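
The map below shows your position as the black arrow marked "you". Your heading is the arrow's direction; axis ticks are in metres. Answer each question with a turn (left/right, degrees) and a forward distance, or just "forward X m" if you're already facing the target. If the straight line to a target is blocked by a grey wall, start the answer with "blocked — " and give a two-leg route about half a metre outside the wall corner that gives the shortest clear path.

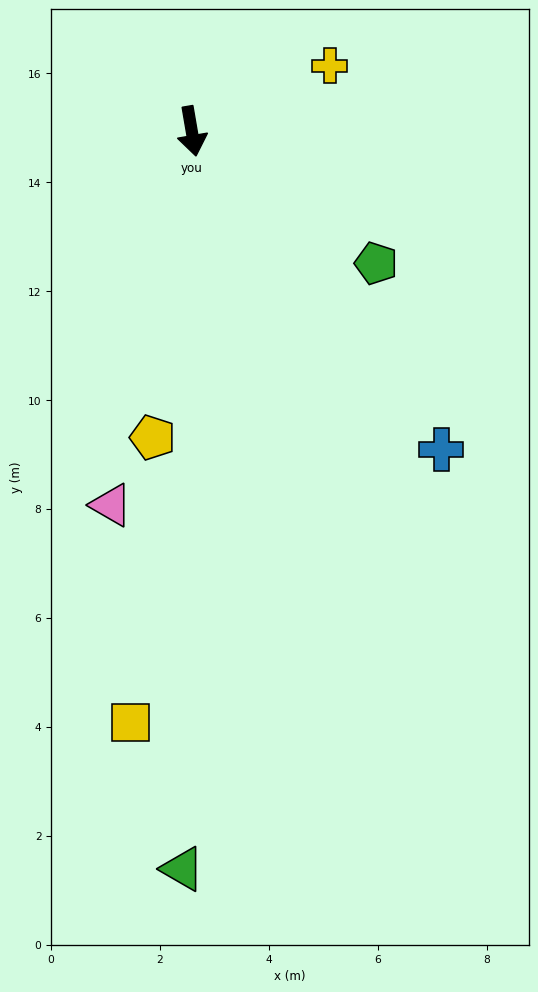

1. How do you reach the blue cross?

turn left 28°, forward 7.4 m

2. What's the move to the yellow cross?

turn left 106°, forward 2.8 m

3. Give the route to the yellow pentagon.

turn right 17°, forward 5.7 m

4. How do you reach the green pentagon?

turn left 45°, forward 4.2 m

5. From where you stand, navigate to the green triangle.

turn right 10°, forward 13.5 m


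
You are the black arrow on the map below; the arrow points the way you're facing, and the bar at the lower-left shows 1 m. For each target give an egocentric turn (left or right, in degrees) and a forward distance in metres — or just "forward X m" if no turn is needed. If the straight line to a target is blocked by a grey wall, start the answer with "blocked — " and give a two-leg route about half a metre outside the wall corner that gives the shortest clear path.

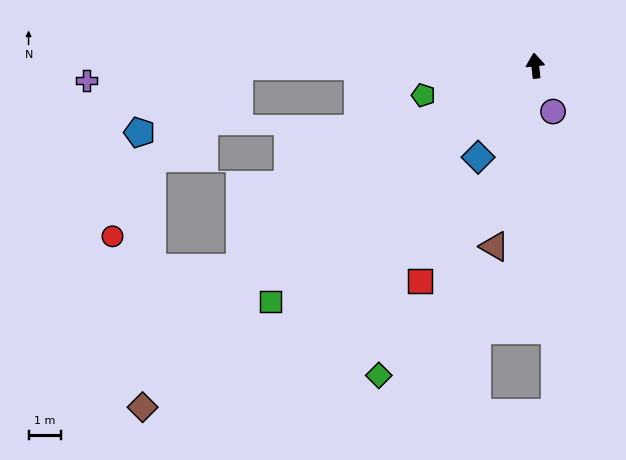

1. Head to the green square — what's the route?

turn left 126°, forward 10.8 m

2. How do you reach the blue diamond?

turn left 142°, forward 3.3 m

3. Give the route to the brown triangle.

turn left 161°, forward 5.6 m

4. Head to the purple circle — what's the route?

turn right 165°, forward 1.5 m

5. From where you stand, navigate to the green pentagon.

turn left 99°, forward 3.5 m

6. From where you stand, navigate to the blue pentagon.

blocked — turn left 84°, forward 9.0 m, then turn left 34°, forward 3.6 m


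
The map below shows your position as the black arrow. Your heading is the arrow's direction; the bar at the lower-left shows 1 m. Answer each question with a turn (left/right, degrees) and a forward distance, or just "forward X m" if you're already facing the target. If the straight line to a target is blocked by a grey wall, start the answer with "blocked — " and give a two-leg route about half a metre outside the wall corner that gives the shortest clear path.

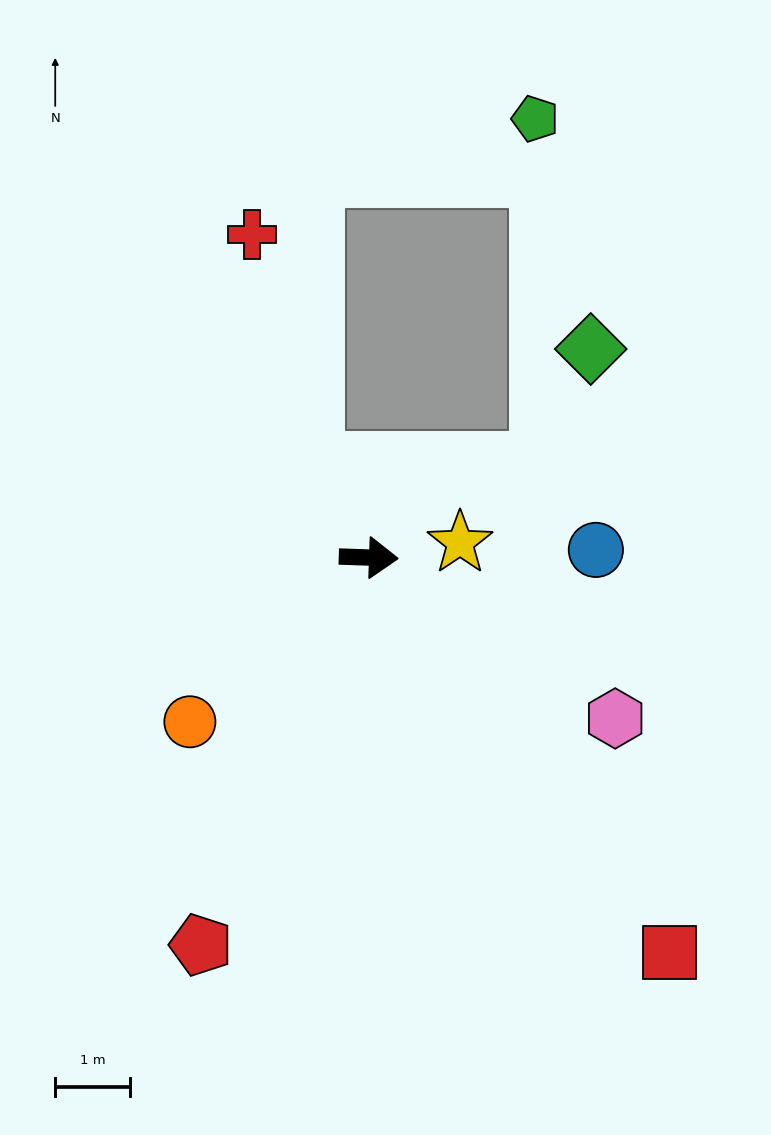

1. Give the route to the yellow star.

turn left 11°, forward 1.2 m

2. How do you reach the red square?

turn right 51°, forward 6.7 m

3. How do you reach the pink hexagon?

turn right 31°, forward 4.0 m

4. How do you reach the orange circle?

turn right 136°, forward 3.3 m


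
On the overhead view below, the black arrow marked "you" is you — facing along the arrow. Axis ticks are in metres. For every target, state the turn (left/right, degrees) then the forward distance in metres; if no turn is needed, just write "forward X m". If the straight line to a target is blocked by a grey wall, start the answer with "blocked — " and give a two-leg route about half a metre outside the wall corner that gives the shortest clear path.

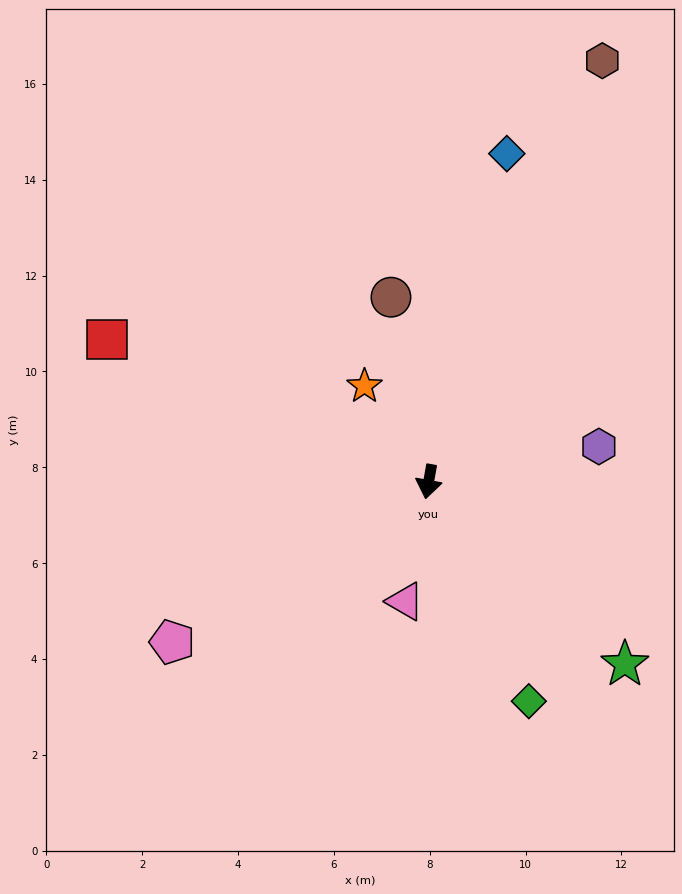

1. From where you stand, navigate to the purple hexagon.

turn left 112°, forward 3.6 m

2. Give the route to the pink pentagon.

turn right 48°, forward 6.3 m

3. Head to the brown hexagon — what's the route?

turn left 168°, forward 9.5 m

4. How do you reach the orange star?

turn right 136°, forward 2.4 m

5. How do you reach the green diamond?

turn left 35°, forward 5.0 m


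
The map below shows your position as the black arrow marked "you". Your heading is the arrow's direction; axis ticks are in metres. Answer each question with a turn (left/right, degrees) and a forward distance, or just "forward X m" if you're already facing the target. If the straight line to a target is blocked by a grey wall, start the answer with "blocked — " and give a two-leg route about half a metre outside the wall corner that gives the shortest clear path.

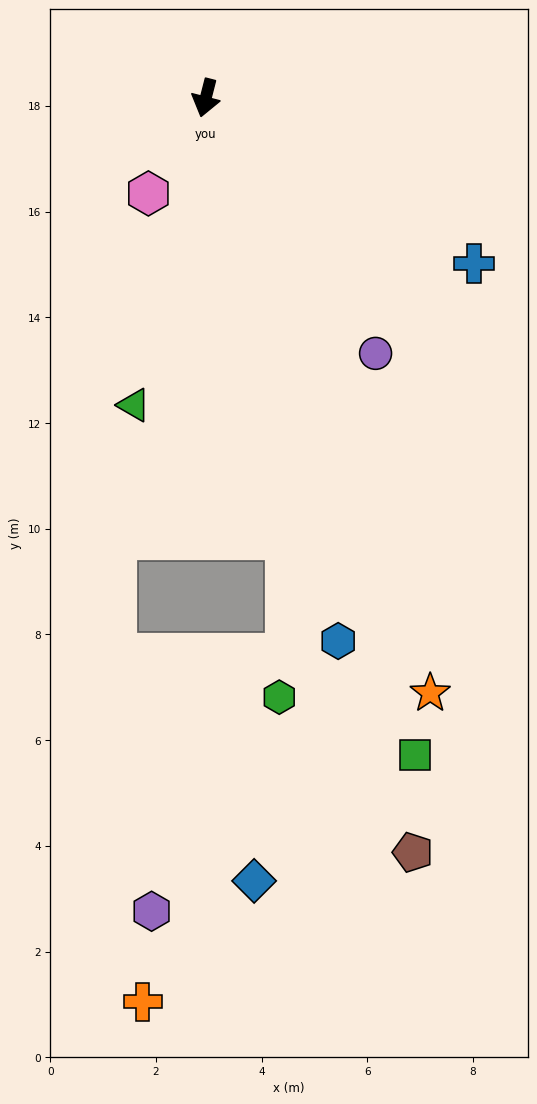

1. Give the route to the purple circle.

turn left 48°, forward 5.8 m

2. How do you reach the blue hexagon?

turn left 28°, forward 10.6 m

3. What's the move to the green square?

turn left 32°, forward 13.1 m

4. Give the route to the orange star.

turn left 35°, forward 12.0 m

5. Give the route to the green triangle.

forward 6.0 m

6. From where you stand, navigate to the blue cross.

turn left 73°, forward 6.0 m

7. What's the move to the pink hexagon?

turn right 17°, forward 2.1 m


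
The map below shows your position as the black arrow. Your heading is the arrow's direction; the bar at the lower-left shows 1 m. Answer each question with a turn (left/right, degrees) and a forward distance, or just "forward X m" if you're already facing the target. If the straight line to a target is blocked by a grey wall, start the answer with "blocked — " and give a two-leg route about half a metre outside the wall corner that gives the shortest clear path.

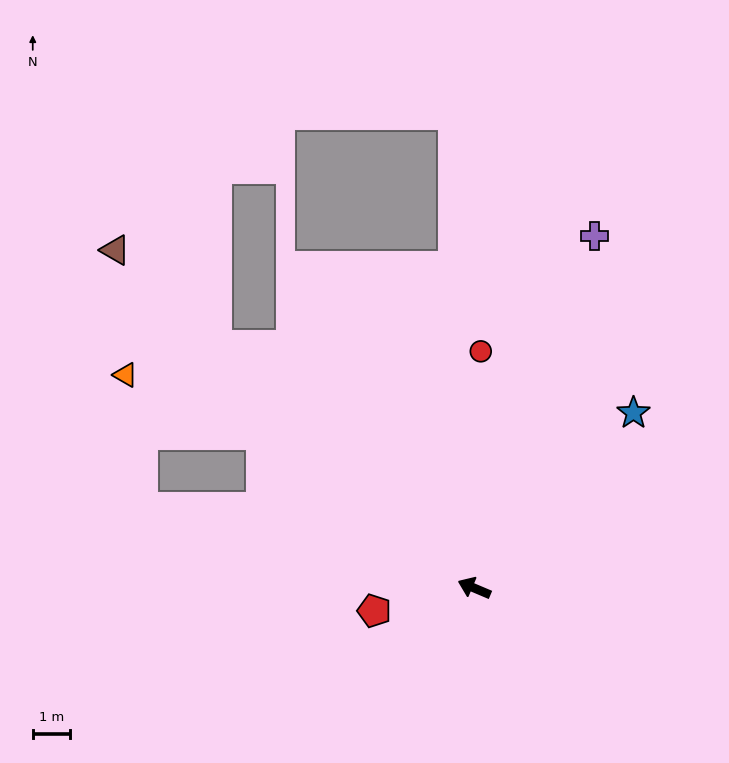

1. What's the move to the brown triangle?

turn right 20°, forward 13.3 m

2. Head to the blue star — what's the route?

turn right 109°, forward 6.4 m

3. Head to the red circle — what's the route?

turn right 69°, forward 6.4 m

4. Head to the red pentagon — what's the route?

turn left 36°, forward 2.8 m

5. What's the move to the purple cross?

turn right 86°, forward 10.0 m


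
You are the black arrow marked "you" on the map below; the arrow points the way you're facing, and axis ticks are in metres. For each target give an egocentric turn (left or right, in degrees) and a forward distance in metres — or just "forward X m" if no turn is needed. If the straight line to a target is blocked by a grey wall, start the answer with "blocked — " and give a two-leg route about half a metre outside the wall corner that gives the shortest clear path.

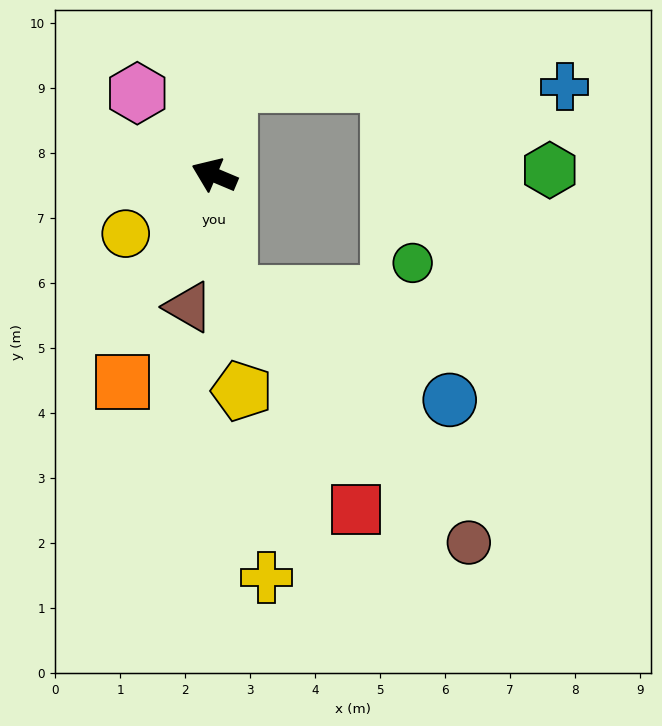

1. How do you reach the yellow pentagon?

turn left 120°, forward 3.3 m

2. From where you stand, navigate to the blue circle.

blocked — turn left 120°, forward 1.8 m, then turn left 57°, forward 3.8 m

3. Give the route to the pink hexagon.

turn right 24°, forward 1.7 m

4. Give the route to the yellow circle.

turn left 56°, forward 1.6 m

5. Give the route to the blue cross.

blocked — turn right 77°, forward 1.4 m, then turn right 81°, forward 5.2 m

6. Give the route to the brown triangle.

turn left 102°, forward 2.1 m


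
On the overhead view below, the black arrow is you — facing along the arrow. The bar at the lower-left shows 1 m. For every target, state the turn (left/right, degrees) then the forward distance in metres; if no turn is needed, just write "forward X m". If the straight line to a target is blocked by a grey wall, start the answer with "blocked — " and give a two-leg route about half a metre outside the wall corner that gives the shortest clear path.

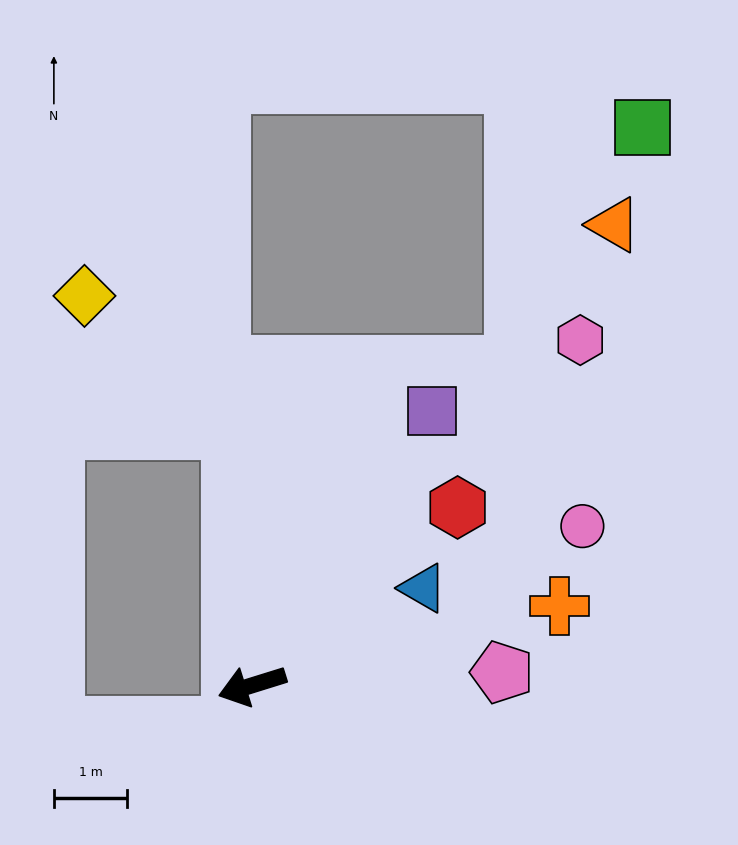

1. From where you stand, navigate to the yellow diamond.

blocked — turn right 103°, forward 3.5 m, then turn left 44°, forward 2.7 m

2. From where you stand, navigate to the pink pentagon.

turn left 166°, forward 3.4 m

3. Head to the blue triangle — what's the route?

turn right 168°, forward 2.7 m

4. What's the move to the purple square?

turn right 141°, forward 4.5 m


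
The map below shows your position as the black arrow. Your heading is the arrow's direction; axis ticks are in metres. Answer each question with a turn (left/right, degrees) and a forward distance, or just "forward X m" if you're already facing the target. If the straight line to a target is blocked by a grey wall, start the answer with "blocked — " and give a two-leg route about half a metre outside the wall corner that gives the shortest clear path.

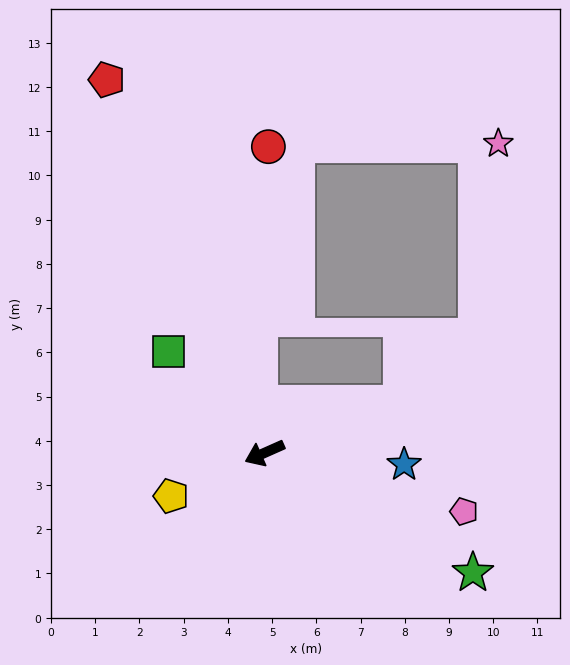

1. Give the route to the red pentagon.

turn right 91°, forward 9.2 m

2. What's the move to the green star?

turn left 126°, forward 5.4 m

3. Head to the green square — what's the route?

turn right 70°, forward 3.2 m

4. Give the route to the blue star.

turn left 151°, forward 3.2 m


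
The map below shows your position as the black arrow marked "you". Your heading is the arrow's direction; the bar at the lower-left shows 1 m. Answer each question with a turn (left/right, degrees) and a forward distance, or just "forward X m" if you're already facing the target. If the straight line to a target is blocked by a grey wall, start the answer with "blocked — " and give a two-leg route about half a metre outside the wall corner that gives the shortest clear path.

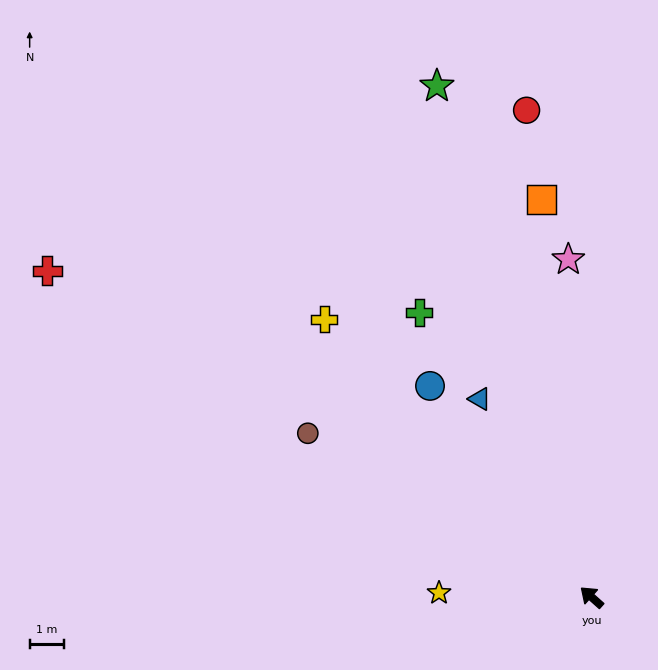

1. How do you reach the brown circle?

turn left 12°, forward 9.5 m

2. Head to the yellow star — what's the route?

turn left 40°, forward 4.4 m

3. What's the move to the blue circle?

turn right 11°, forward 7.7 m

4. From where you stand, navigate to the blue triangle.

turn right 19°, forward 6.6 m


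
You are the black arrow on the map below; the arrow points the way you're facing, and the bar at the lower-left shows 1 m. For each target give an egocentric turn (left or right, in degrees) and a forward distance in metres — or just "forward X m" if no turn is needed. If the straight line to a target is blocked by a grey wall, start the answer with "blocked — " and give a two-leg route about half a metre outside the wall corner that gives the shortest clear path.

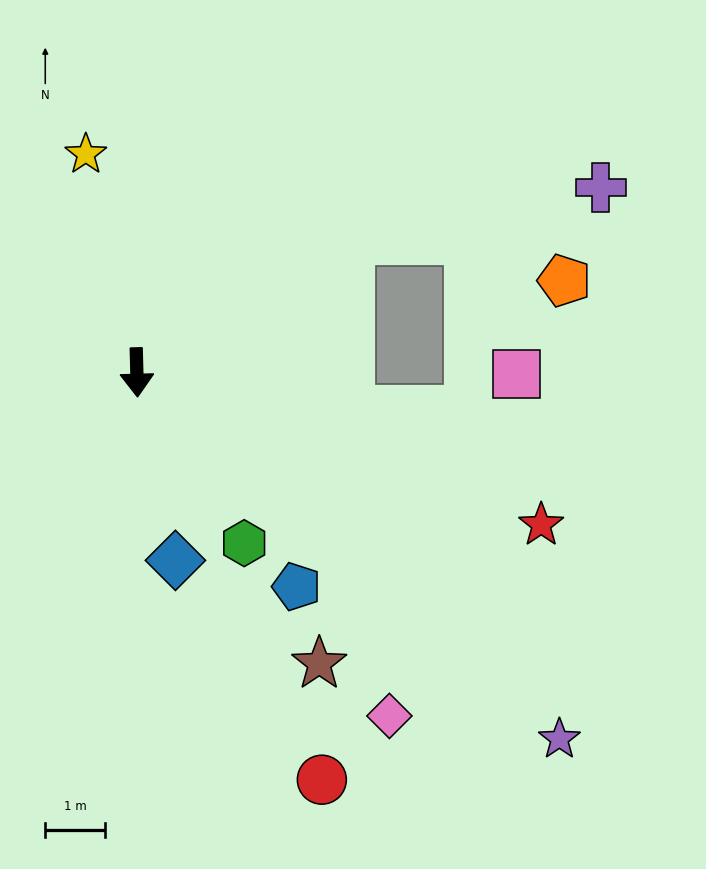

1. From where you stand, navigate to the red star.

turn left 68°, forward 7.2 m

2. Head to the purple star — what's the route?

turn left 47°, forward 9.4 m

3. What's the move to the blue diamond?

turn left 10°, forward 3.2 m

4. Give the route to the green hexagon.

turn left 31°, forward 3.4 m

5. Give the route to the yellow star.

turn right 168°, forward 3.7 m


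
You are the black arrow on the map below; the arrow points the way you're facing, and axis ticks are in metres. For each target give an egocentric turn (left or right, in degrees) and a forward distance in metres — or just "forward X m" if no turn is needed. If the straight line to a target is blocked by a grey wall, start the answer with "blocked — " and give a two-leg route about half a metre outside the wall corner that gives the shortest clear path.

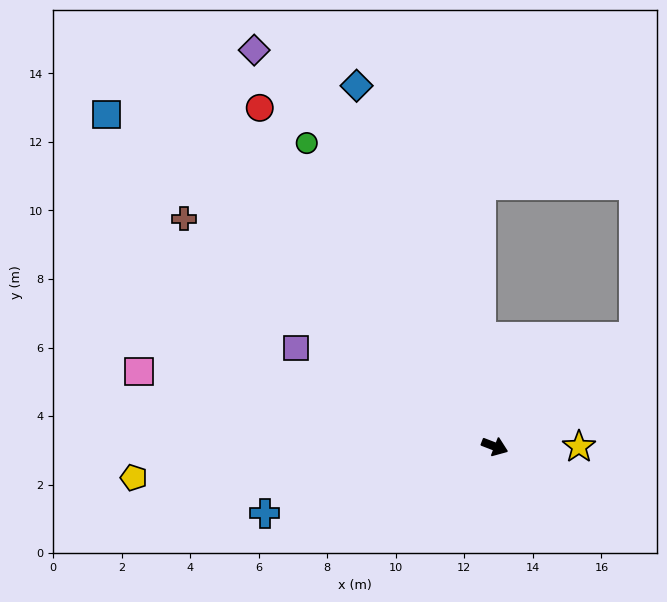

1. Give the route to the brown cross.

turn left 165°, forward 11.2 m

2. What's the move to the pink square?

turn right 171°, forward 10.6 m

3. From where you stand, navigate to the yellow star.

turn left 21°, forward 2.5 m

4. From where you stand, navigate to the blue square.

turn left 161°, forward 14.9 m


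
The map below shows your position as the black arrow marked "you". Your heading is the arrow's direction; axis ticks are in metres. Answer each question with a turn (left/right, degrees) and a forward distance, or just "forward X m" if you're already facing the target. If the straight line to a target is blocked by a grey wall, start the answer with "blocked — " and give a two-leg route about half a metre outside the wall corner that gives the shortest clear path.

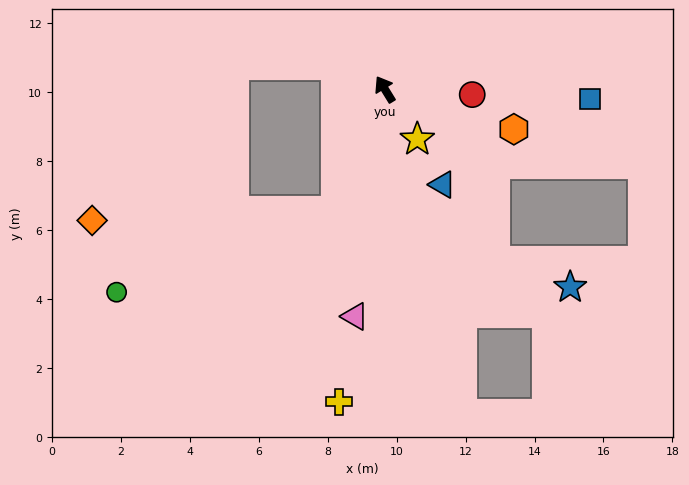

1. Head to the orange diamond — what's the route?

blocked — turn left 126°, forward 3.8 m, then turn right 65°, forward 7.1 m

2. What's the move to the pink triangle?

turn left 141°, forward 6.6 m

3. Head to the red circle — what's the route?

turn right 125°, forward 2.5 m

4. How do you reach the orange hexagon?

turn right 139°, forward 3.9 m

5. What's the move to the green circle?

blocked — turn left 126°, forward 3.8 m, then turn right 47°, forward 6.8 m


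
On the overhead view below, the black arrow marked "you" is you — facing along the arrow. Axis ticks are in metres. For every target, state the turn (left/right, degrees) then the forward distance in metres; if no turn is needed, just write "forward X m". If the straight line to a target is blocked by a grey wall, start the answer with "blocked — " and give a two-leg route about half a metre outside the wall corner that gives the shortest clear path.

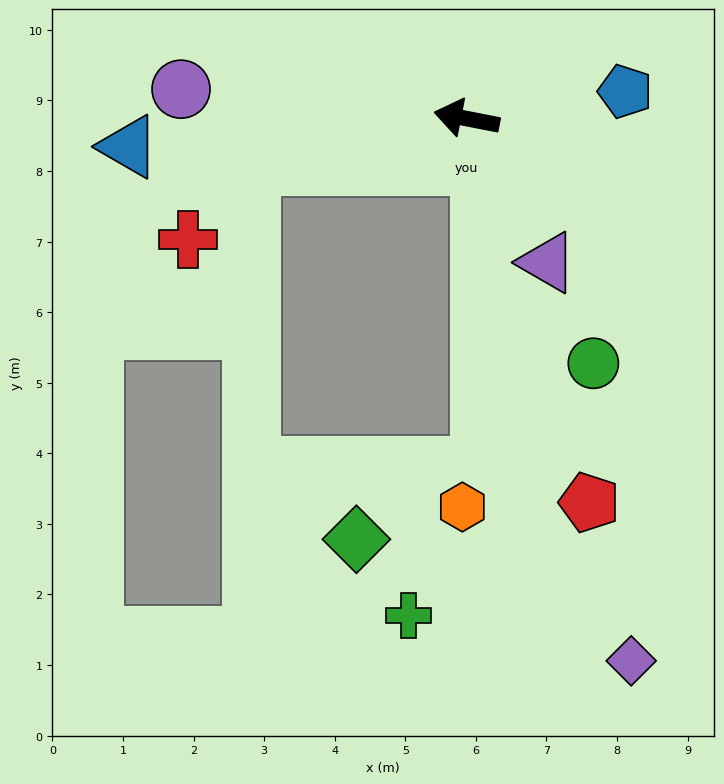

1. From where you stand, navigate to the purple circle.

turn left 5°, forward 4.1 m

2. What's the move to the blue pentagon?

turn right 159°, forward 2.3 m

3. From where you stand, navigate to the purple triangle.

turn left 130°, forward 2.3 m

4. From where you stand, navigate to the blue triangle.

turn left 16°, forward 4.8 m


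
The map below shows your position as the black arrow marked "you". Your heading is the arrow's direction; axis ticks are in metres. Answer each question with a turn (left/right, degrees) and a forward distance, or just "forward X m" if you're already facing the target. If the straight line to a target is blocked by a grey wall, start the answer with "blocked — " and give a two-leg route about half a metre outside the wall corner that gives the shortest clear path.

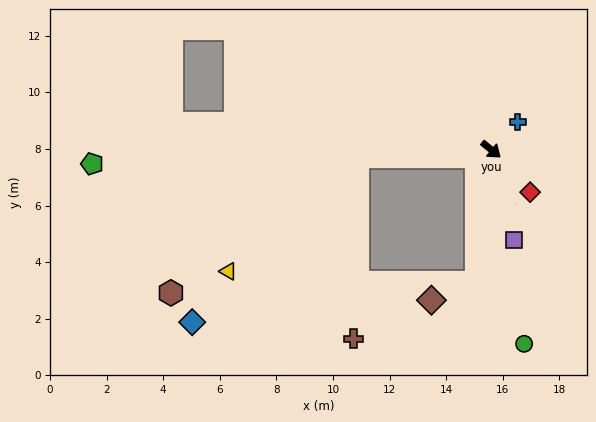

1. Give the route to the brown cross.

blocked — turn right 138°, forward 4.7 m, then turn left 86°, forward 6.5 m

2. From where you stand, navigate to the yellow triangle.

blocked — turn right 138°, forward 4.7 m, then turn left 39°, forward 6.1 m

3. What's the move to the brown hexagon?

blocked — turn right 138°, forward 4.7 m, then turn left 34°, forward 8.2 m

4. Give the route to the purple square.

turn right 37°, forward 3.3 m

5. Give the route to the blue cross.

turn left 86°, forward 1.4 m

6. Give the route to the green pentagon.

turn right 139°, forward 14.1 m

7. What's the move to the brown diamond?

blocked — turn right 57°, forward 4.7 m, then turn right 62°, forward 1.7 m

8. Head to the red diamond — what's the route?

turn right 8°, forward 2.0 m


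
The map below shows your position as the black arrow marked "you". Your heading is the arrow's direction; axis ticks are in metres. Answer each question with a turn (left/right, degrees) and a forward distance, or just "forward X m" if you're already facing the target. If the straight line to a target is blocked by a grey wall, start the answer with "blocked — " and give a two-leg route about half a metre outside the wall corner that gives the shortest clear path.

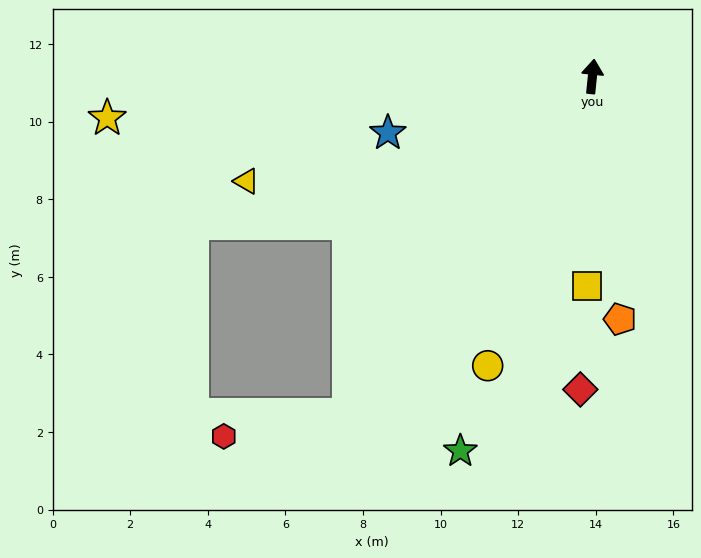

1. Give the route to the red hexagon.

blocked — turn left 150°, forward 10.7 m, then turn right 44°, forward 3.3 m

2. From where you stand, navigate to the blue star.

turn left 111°, forward 5.5 m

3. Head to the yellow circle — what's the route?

turn left 166°, forward 7.9 m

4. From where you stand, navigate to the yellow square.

turn right 176°, forward 5.4 m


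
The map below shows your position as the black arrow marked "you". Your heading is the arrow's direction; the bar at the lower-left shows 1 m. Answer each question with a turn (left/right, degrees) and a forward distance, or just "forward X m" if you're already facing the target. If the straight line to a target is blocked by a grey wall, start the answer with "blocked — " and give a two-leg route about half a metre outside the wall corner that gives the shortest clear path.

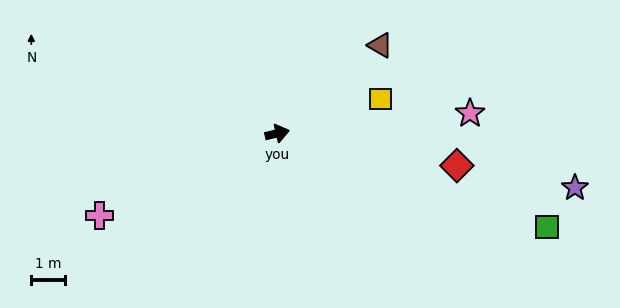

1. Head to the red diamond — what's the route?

turn right 23°, forward 5.4 m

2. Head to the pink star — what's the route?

turn right 7°, forward 5.7 m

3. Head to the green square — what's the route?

turn right 32°, forward 8.4 m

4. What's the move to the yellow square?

turn left 5°, forward 3.2 m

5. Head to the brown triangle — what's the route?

turn left 27°, forward 4.0 m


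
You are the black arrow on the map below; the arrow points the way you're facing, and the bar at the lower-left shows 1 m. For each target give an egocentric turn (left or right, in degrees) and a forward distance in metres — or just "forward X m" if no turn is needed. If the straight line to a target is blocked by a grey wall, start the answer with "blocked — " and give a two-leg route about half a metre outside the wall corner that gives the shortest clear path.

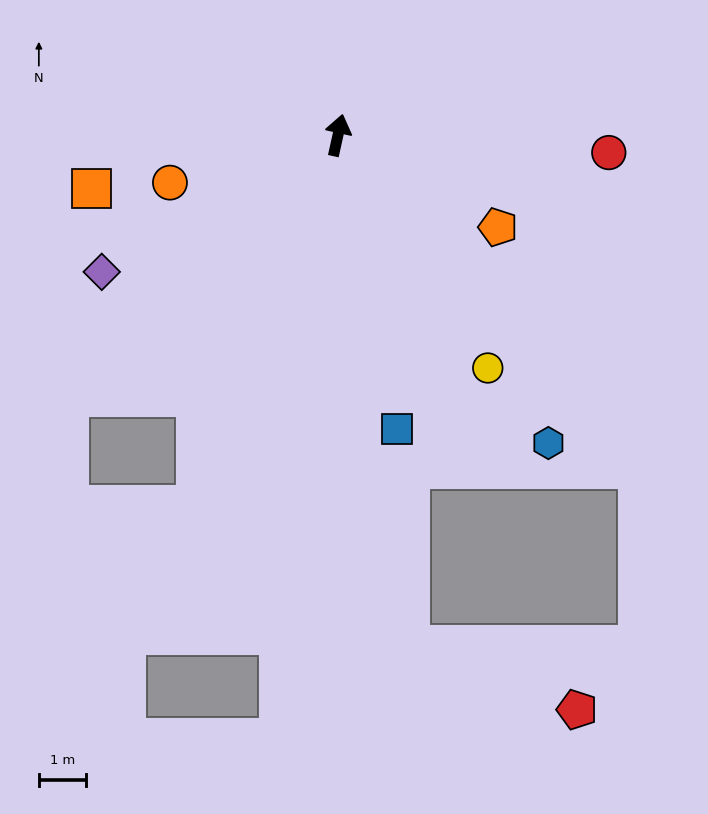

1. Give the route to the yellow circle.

turn right 135°, forward 5.8 m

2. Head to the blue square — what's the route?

turn right 156°, forward 6.3 m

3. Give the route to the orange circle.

turn left 118°, forward 3.7 m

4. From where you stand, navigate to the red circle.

turn right 81°, forward 5.7 m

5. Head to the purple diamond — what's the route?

turn left 133°, forward 5.8 m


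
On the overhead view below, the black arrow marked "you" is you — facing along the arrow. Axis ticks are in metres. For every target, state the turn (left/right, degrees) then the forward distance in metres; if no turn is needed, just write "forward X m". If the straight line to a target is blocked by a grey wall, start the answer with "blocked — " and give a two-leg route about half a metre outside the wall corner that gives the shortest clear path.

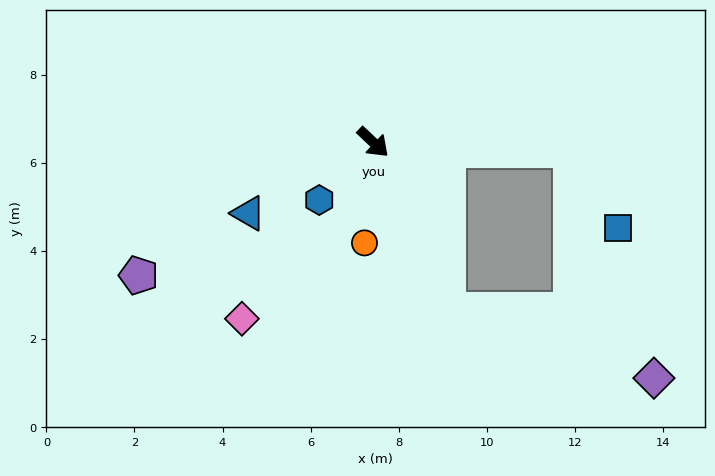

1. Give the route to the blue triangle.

turn right 107°, forward 3.3 m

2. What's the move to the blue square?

blocked — turn left 41°, forward 4.5 m, then turn right 57°, forward 2.1 m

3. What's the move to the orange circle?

turn right 52°, forward 2.3 m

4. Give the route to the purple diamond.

blocked — turn right 23°, forward 4.2 m, then turn left 48°, forward 4.9 m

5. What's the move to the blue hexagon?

turn right 90°, forward 1.8 m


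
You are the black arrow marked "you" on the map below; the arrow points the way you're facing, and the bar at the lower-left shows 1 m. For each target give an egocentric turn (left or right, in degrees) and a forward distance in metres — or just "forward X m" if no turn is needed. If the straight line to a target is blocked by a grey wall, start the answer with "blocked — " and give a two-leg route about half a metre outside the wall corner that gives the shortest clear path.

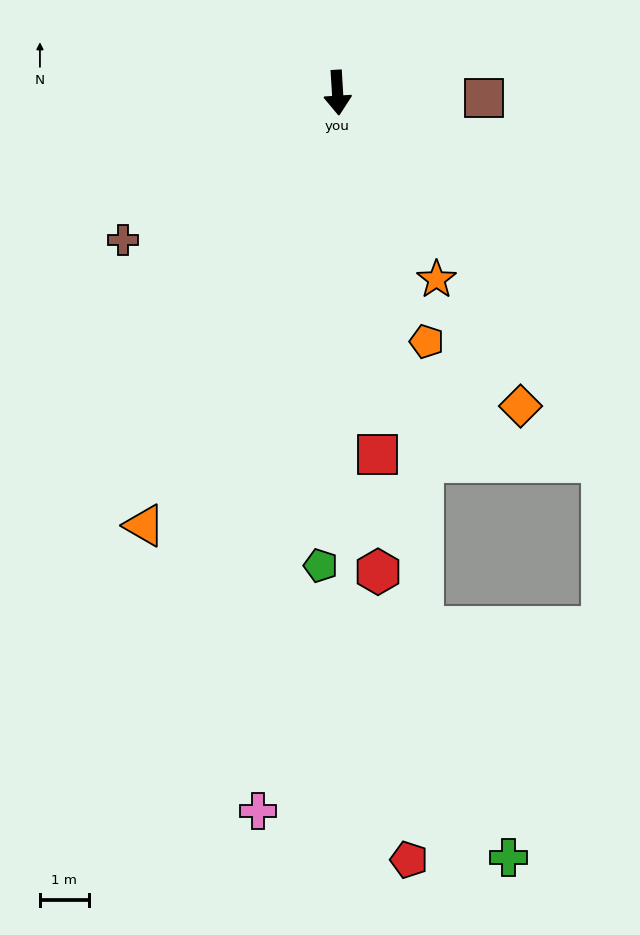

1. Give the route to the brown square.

turn left 84°, forward 3.0 m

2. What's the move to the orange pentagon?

turn left 16°, forward 5.4 m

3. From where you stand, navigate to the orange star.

turn left 24°, forward 4.3 m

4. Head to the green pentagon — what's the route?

turn right 6°, forward 9.7 m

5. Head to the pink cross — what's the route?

turn right 10°, forward 14.9 m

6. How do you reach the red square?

turn left 3°, forward 7.5 m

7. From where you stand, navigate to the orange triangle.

turn right 28°, forward 9.8 m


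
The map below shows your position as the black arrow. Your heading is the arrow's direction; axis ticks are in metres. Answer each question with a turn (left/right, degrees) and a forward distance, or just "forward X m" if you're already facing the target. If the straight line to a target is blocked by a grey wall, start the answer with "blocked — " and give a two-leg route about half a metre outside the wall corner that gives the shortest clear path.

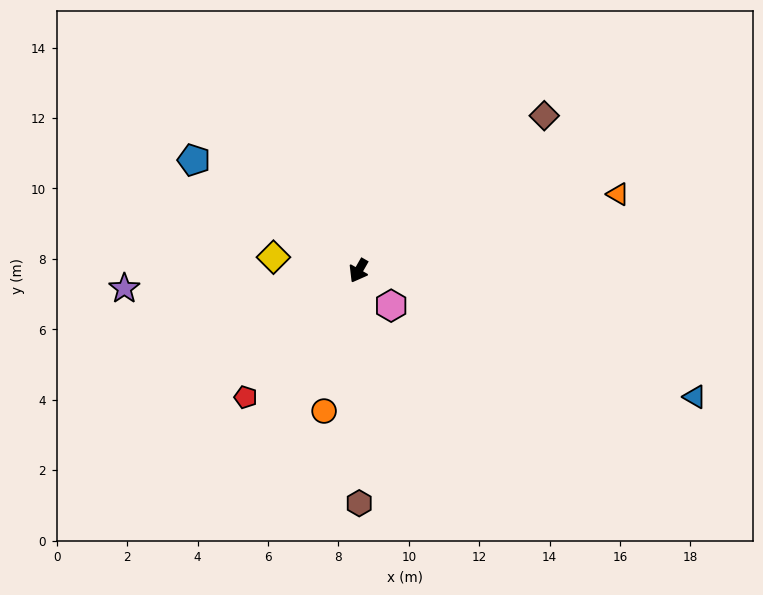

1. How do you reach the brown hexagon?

turn left 30°, forward 6.6 m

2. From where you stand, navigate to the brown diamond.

turn left 160°, forward 6.9 m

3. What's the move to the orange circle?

turn left 16°, forward 4.1 m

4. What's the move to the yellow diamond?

turn right 69°, forward 2.4 m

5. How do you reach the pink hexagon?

turn left 73°, forward 1.4 m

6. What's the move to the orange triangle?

turn left 136°, forward 7.7 m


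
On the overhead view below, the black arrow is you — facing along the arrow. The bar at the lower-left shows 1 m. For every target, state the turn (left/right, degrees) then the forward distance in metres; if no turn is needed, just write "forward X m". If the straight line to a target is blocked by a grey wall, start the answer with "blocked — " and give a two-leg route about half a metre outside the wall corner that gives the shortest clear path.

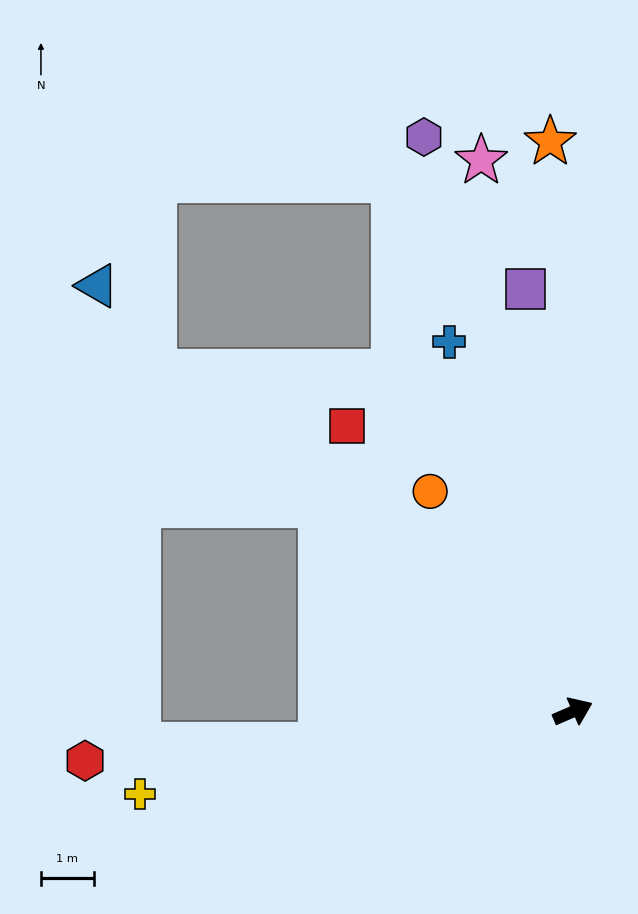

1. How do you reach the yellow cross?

turn left 167°, forward 8.3 m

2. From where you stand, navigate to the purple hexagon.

turn left 81°, forward 11.2 m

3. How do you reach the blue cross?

turn left 85°, forward 7.4 m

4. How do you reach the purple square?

turn left 73°, forward 8.0 m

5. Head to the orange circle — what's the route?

turn left 99°, forward 5.0 m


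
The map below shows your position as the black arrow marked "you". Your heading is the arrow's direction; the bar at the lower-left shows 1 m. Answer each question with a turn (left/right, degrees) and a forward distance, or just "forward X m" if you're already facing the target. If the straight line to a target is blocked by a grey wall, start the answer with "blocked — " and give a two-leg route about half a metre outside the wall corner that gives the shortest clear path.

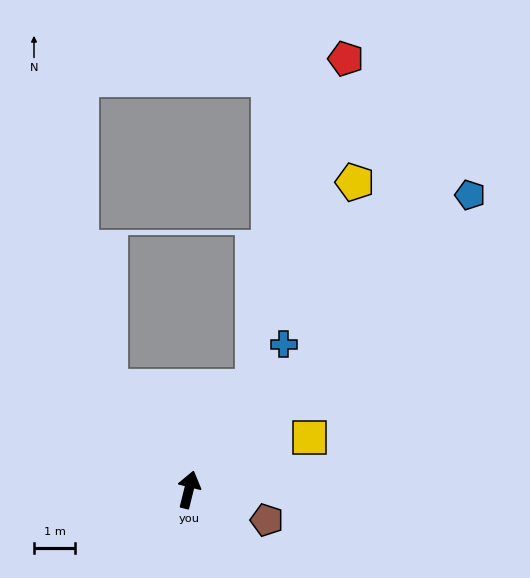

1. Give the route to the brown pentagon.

turn right 97°, forward 2.0 m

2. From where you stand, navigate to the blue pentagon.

turn right 30°, forward 9.8 m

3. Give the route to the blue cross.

turn right 19°, forward 4.2 m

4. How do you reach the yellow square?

turn right 53°, forward 3.2 m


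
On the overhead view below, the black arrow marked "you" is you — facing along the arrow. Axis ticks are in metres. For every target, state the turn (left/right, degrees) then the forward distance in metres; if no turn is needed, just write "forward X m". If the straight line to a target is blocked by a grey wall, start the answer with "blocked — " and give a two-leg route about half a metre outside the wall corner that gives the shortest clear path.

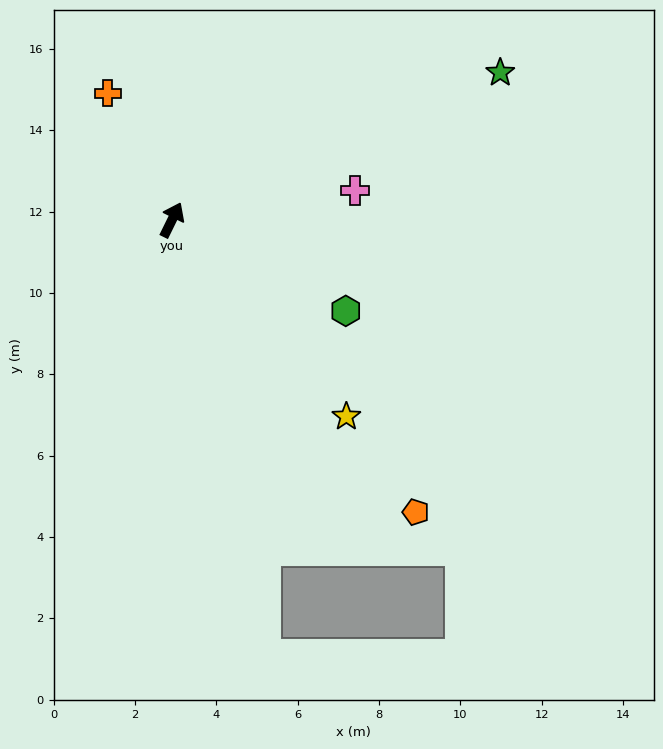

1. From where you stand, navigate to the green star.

turn right 40°, forward 8.8 m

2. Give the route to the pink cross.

turn right 55°, forward 4.6 m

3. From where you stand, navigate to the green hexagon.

turn right 92°, forward 4.8 m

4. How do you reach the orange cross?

turn left 53°, forward 3.5 m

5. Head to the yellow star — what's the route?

turn right 112°, forward 6.5 m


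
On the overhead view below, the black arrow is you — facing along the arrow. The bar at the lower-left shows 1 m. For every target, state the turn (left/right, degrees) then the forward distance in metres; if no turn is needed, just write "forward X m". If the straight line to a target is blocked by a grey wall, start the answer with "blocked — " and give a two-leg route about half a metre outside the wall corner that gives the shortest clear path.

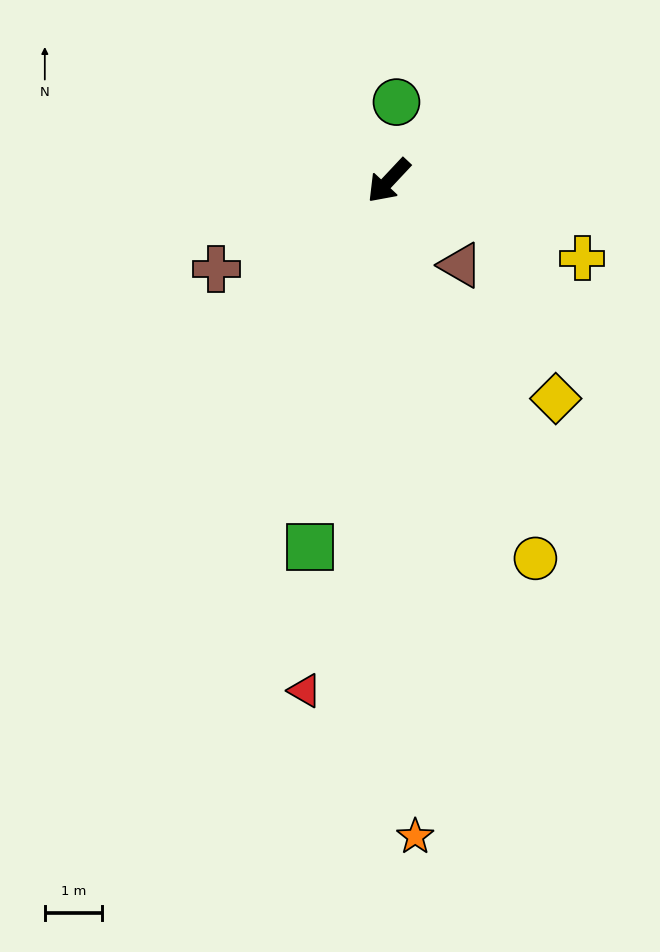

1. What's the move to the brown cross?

turn right 20°, forward 3.4 m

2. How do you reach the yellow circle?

turn left 64°, forward 7.1 m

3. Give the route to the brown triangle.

turn left 83°, forward 1.9 m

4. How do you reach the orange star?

turn left 45°, forward 11.5 m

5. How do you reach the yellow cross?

turn left 111°, forward 3.7 m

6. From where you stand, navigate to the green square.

turn left 31°, forward 6.6 m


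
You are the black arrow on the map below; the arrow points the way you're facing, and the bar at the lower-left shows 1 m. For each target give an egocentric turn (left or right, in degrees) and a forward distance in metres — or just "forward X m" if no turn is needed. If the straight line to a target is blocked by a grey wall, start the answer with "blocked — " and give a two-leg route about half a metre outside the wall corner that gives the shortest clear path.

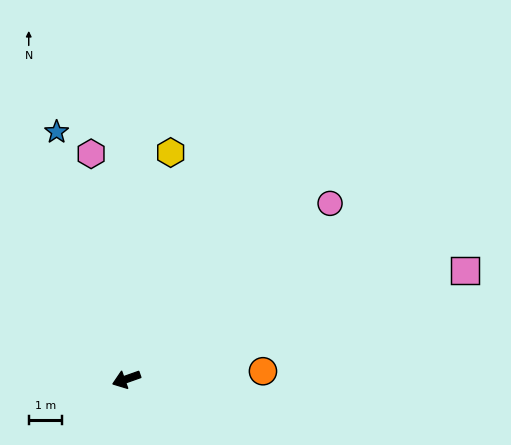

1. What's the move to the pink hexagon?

turn right 101°, forward 6.9 m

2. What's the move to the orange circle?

turn left 164°, forward 4.1 m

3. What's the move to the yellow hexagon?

turn right 121°, forward 7.0 m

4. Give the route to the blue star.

turn right 94°, forward 7.7 m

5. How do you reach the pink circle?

turn right 159°, forward 8.1 m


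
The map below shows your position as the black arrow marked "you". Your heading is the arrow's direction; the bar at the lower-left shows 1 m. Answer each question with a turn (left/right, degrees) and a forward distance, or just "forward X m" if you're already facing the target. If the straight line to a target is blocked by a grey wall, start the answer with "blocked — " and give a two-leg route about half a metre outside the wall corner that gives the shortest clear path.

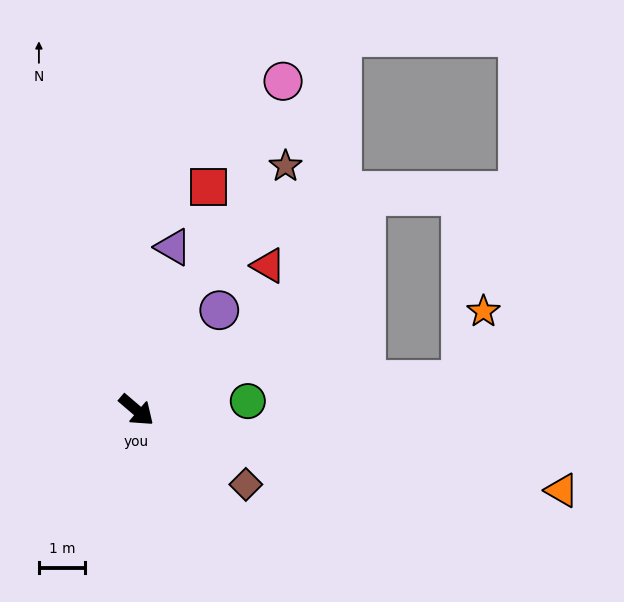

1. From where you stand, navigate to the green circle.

turn left 45°, forward 2.4 m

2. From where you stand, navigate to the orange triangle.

turn left 30°, forward 9.3 m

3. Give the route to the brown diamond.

turn left 6°, forward 2.8 m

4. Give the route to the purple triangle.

turn left 118°, forward 3.6 m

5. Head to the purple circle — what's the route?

turn left 91°, forward 2.8 m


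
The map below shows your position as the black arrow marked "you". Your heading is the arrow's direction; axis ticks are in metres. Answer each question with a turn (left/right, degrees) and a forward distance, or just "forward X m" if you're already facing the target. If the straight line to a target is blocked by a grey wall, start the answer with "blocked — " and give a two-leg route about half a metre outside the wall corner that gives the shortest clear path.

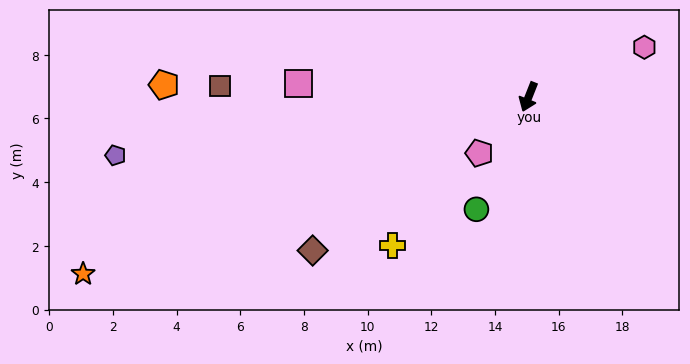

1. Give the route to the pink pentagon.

turn right 20°, forward 2.3 m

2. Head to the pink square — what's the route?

turn right 72°, forward 7.2 m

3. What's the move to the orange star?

turn right 47°, forward 15.1 m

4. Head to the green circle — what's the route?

turn right 3°, forward 3.9 m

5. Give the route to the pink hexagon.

turn left 135°, forward 4.0 m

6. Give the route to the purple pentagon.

turn right 60°, forward 13.1 m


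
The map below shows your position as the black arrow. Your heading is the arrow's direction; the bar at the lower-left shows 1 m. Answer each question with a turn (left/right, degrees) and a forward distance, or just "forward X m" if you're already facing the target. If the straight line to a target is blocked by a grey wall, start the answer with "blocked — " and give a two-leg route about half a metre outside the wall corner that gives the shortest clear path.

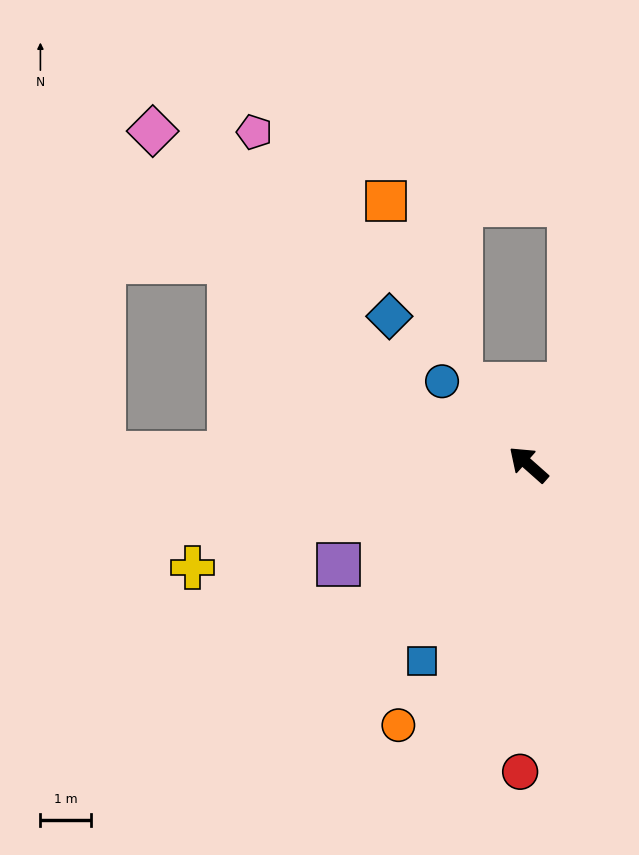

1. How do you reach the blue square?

turn left 103°, forward 4.4 m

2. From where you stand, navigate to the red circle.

turn left 130°, forward 6.0 m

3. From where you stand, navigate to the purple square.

turn left 69°, forward 4.2 m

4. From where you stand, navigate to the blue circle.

turn right 2°, forward 2.4 m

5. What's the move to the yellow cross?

turn left 59°, forward 6.9 m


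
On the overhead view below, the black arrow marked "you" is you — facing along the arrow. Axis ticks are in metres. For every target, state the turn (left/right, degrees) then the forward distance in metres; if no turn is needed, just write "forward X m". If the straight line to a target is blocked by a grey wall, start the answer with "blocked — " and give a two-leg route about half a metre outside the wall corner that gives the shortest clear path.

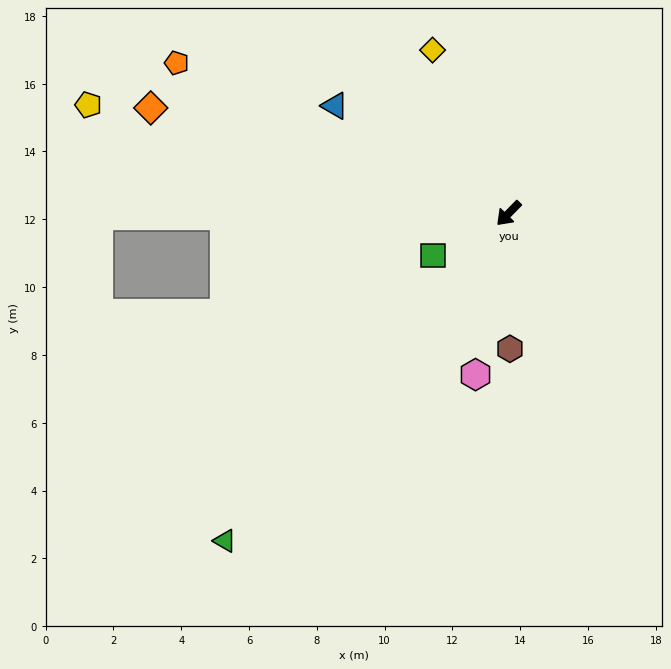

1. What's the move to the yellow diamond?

turn right 111°, forward 5.3 m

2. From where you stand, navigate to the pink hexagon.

turn left 33°, forward 4.9 m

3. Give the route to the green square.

turn right 17°, forward 2.5 m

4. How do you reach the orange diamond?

turn right 62°, forward 11.0 m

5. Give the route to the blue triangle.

turn right 77°, forward 6.0 m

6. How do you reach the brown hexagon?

turn left 45°, forward 4.0 m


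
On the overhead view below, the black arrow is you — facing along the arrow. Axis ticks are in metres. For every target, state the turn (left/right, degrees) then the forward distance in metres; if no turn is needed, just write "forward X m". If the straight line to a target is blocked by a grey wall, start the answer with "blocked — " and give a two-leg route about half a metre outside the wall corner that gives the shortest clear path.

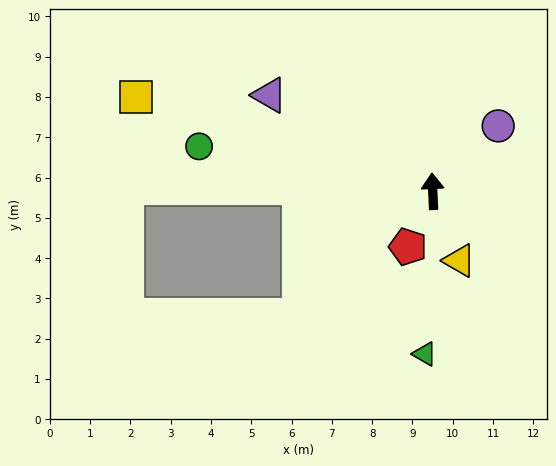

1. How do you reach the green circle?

turn left 76°, forward 5.9 m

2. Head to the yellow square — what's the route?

turn left 70°, forward 7.7 m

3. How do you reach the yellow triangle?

turn right 162°, forward 1.8 m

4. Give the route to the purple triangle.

turn left 57°, forward 4.7 m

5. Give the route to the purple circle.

turn right 48°, forward 2.3 m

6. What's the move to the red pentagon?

turn left 153°, forward 1.5 m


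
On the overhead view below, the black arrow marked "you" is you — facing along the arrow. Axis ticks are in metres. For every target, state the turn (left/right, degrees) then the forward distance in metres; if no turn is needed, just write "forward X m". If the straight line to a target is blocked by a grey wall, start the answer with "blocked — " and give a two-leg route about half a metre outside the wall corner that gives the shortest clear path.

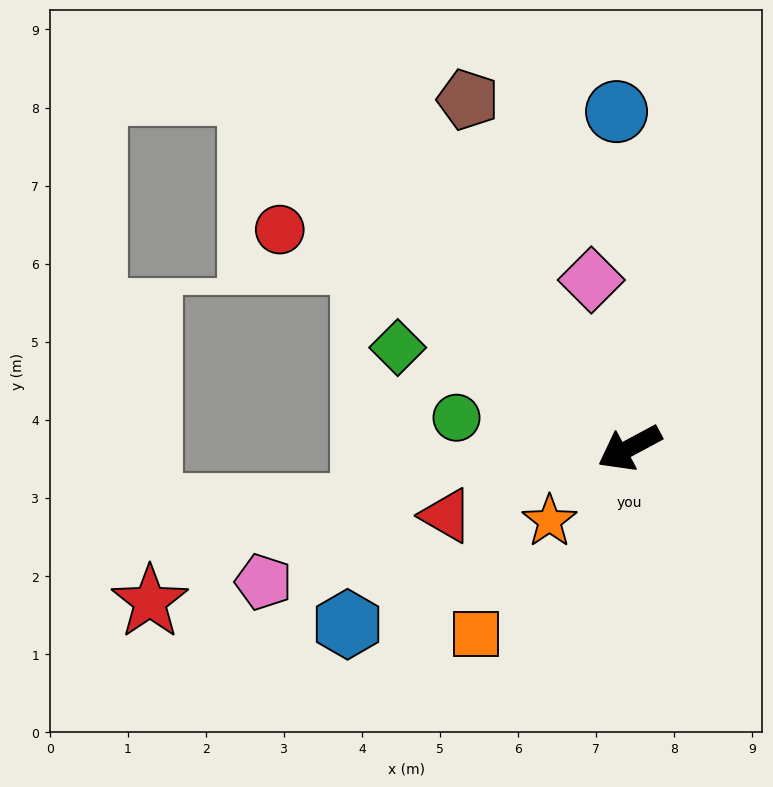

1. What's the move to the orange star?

turn left 14°, forward 1.4 m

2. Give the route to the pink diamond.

turn right 105°, forward 2.2 m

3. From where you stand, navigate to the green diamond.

turn right 52°, forward 3.2 m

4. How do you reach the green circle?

turn right 38°, forward 2.2 m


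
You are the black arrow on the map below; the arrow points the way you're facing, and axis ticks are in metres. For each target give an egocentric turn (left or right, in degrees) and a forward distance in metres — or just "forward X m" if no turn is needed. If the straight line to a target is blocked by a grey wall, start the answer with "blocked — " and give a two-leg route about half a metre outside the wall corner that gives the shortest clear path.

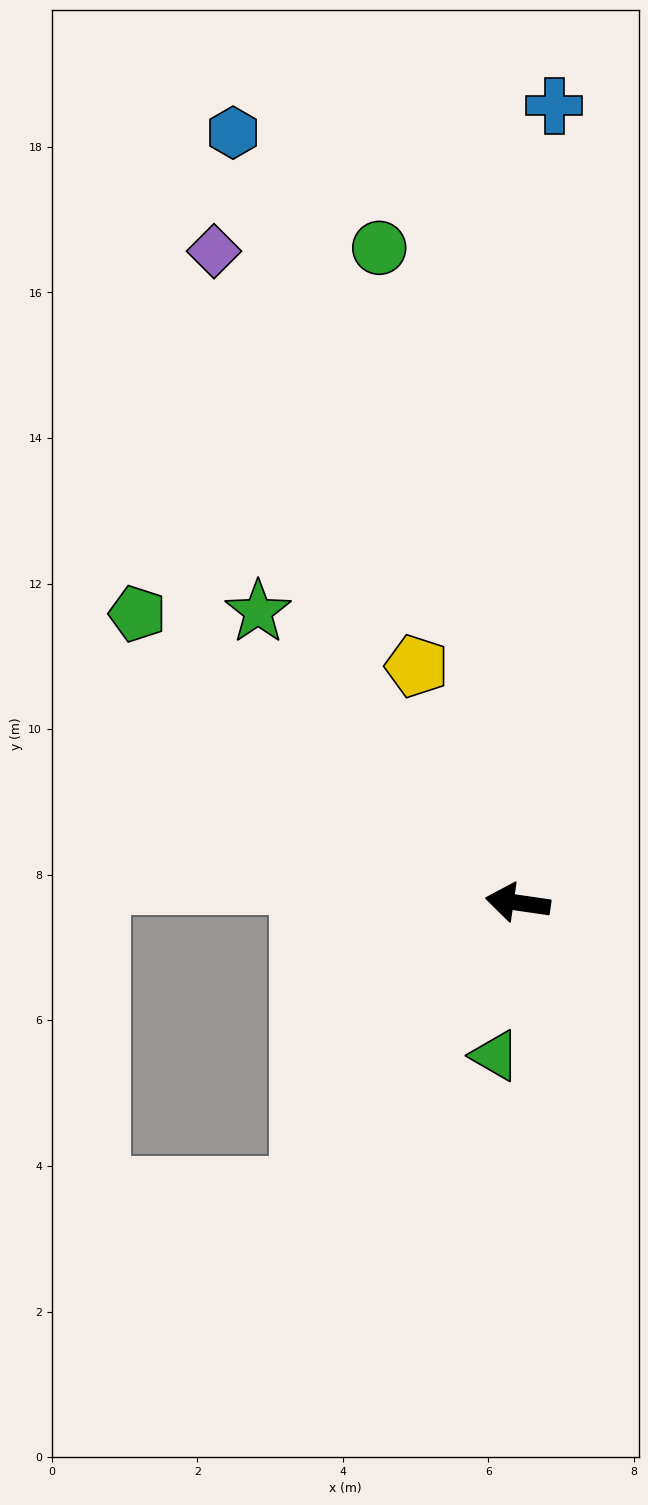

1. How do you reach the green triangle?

turn left 90°, forward 2.1 m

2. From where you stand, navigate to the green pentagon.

turn right 29°, forward 6.6 m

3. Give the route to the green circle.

turn right 70°, forward 9.2 m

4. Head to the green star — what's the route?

turn right 40°, forward 5.4 m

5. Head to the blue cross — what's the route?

turn right 84°, forward 11.0 m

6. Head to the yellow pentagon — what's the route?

turn right 59°, forward 3.5 m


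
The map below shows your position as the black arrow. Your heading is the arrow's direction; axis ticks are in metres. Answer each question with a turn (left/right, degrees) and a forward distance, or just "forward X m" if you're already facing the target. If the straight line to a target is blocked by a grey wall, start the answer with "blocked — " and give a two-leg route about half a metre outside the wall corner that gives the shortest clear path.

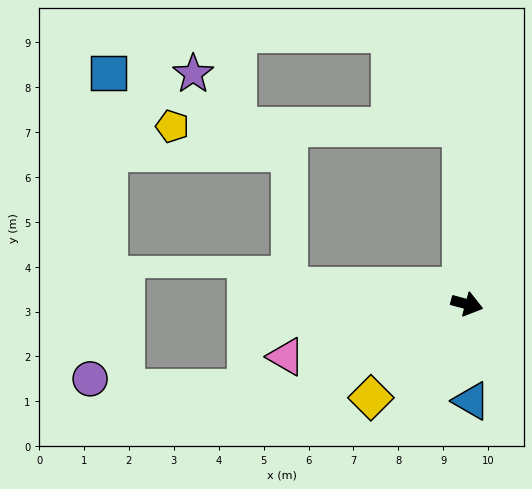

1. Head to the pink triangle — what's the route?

turn right 149°, forward 4.2 m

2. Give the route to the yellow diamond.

turn right 121°, forward 3.0 m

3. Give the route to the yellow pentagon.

blocked — turn left 107°, forward 3.9 m, then turn left 88°, forward 6.4 m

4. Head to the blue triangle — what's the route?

turn right 72°, forward 2.2 m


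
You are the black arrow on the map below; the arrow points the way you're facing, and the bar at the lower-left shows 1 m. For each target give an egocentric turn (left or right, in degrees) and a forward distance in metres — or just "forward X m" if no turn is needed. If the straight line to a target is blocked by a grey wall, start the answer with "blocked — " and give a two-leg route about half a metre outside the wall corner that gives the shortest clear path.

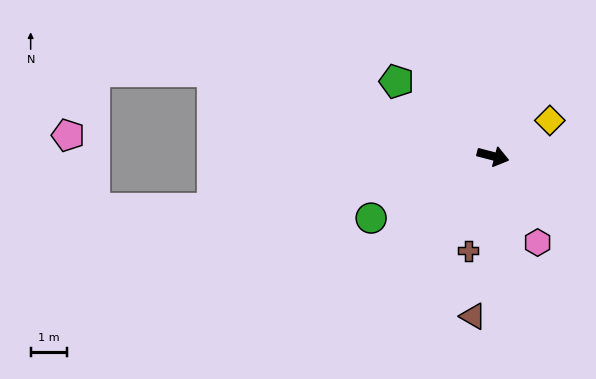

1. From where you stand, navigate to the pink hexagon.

turn right 48°, forward 2.7 m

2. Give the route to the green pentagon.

turn left 157°, forward 3.4 m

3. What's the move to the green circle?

turn right 139°, forward 3.8 m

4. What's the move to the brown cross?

turn right 90°, forward 2.7 m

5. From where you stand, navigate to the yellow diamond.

turn left 47°, forward 1.9 m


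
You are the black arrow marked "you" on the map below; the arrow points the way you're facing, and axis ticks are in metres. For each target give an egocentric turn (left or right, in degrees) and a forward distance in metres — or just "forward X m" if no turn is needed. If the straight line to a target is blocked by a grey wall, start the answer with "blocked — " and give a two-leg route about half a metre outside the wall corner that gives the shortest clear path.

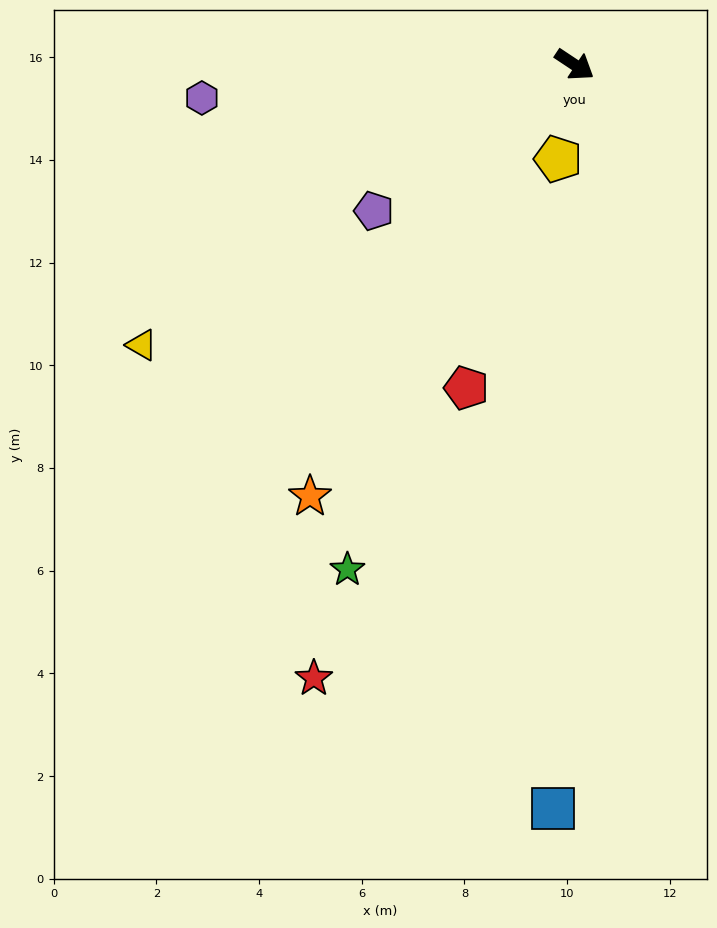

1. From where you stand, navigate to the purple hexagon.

turn right 141°, forward 7.3 m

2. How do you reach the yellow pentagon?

turn right 66°, forward 1.9 m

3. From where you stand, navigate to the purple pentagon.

turn right 110°, forward 4.8 m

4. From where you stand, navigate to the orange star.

turn right 88°, forward 9.9 m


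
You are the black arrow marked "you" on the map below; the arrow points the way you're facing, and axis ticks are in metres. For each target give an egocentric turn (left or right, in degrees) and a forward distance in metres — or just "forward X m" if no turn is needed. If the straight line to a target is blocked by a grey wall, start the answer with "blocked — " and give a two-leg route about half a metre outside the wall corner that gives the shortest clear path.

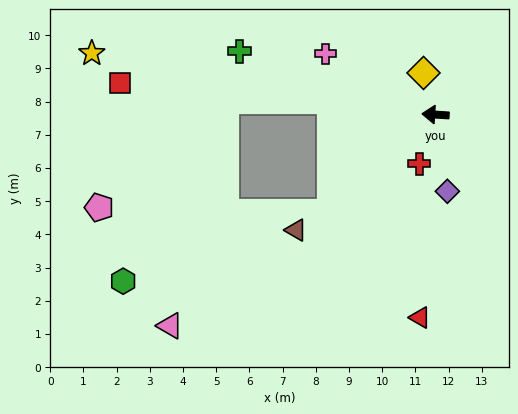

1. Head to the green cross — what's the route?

turn right 14°, forward 6.2 m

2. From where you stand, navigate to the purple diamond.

turn left 102°, forward 2.3 m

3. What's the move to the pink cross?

turn right 25°, forward 3.8 m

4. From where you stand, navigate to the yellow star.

turn right 7°, forward 10.5 m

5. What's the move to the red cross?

turn left 75°, forward 1.6 m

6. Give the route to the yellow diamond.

turn right 70°, forward 1.3 m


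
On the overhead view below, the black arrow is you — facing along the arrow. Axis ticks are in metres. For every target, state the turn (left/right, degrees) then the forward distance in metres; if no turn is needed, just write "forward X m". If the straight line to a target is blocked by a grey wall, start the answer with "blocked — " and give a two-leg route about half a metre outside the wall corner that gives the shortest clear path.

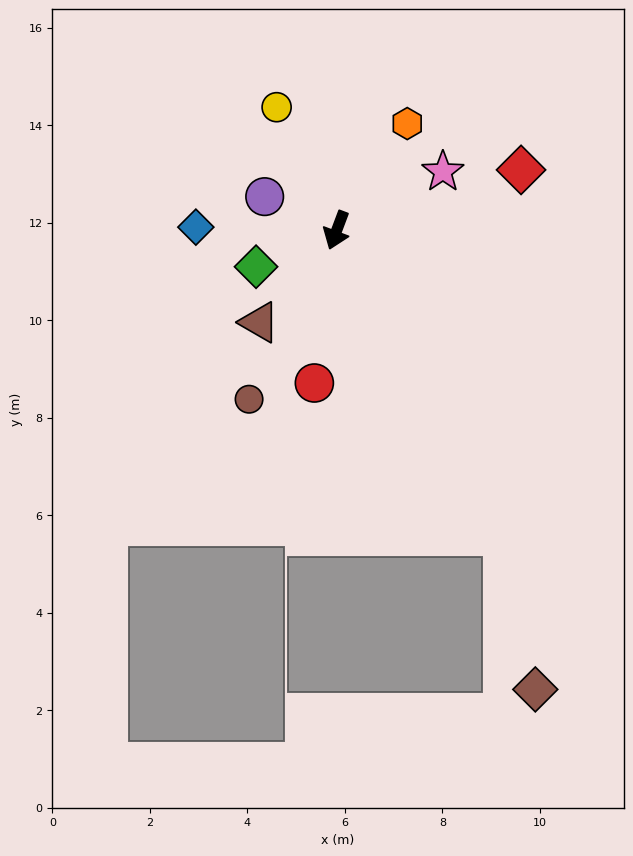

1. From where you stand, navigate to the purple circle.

turn right 94°, forward 1.6 m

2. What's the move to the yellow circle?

turn right 133°, forward 2.8 m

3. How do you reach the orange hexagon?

turn left 167°, forward 2.6 m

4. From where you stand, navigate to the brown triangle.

turn right 19°, forward 2.5 m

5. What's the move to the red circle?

turn left 12°, forward 3.2 m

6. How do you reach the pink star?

turn left 140°, forward 2.5 m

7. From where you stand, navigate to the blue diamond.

turn right 71°, forward 2.9 m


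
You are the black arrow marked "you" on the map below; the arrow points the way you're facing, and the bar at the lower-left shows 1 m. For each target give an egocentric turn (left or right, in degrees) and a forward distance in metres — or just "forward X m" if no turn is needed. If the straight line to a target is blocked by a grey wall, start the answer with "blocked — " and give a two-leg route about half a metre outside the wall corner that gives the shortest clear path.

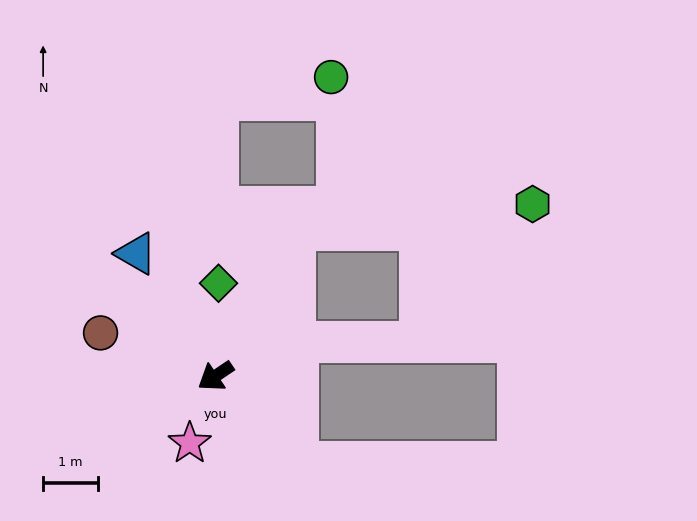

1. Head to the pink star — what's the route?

turn left 35°, forward 1.3 m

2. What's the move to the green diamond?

turn right 126°, forward 1.7 m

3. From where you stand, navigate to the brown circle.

turn right 55°, forward 2.2 m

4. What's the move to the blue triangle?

turn right 91°, forward 2.7 m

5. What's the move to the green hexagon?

blocked — turn right 151°, forward 3.0 m, then turn right 57°, forward 4.4 m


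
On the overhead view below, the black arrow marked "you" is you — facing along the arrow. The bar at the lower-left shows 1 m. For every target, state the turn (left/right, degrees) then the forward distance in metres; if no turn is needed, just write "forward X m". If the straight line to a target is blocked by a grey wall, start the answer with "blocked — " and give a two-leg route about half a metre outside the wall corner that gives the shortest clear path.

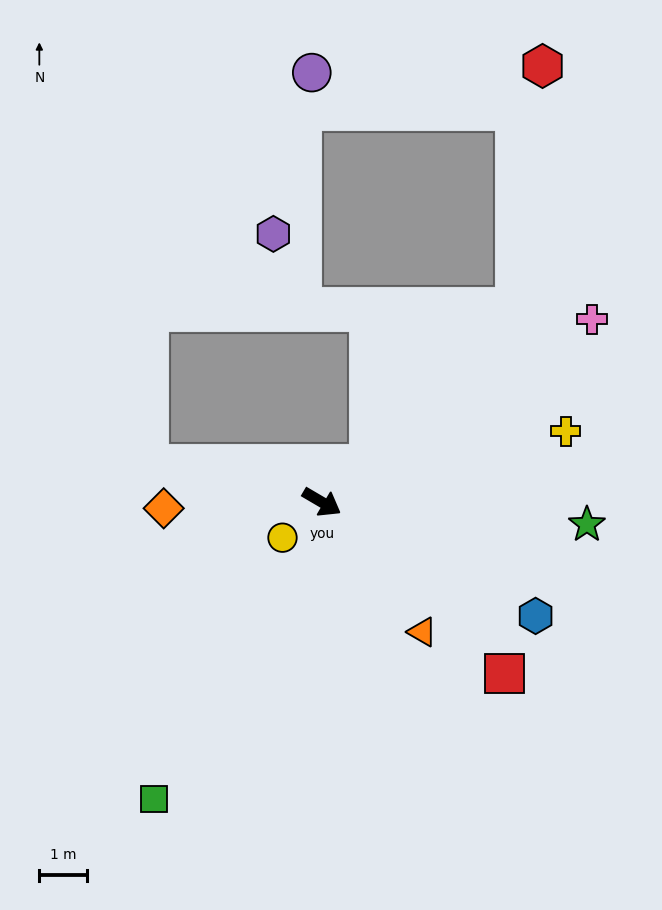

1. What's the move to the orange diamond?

turn right 147°, forward 3.3 m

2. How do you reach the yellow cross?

turn left 47°, forward 5.4 m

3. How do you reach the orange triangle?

turn right 22°, forward 3.5 m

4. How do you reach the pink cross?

turn left 64°, forward 6.9 m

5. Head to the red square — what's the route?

turn right 13°, forward 5.3 m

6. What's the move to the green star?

turn left 26°, forward 5.6 m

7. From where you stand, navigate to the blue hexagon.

turn left 2°, forward 5.1 m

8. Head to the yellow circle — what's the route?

turn right 107°, forward 1.1 m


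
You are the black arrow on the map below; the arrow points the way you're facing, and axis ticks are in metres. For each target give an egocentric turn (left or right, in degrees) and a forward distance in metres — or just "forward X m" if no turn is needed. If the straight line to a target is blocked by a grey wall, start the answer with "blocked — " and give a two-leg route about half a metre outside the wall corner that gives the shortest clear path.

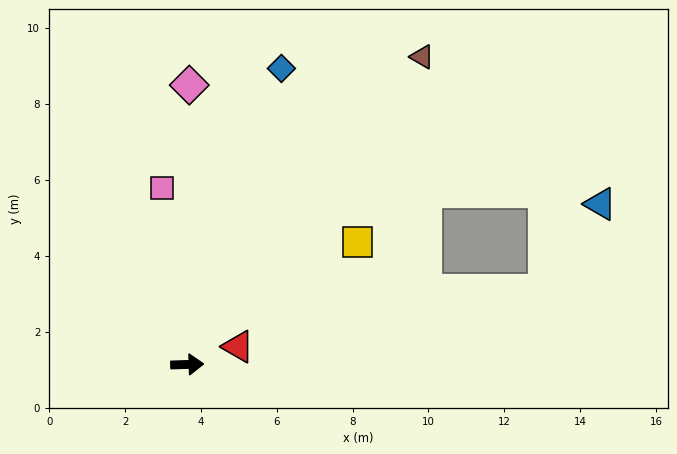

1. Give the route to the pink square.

turn left 96°, forward 4.7 m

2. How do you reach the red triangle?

turn left 17°, forward 1.4 m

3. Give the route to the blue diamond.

turn left 70°, forward 8.2 m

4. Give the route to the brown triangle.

turn left 51°, forward 10.2 m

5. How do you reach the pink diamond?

turn left 88°, forward 7.4 m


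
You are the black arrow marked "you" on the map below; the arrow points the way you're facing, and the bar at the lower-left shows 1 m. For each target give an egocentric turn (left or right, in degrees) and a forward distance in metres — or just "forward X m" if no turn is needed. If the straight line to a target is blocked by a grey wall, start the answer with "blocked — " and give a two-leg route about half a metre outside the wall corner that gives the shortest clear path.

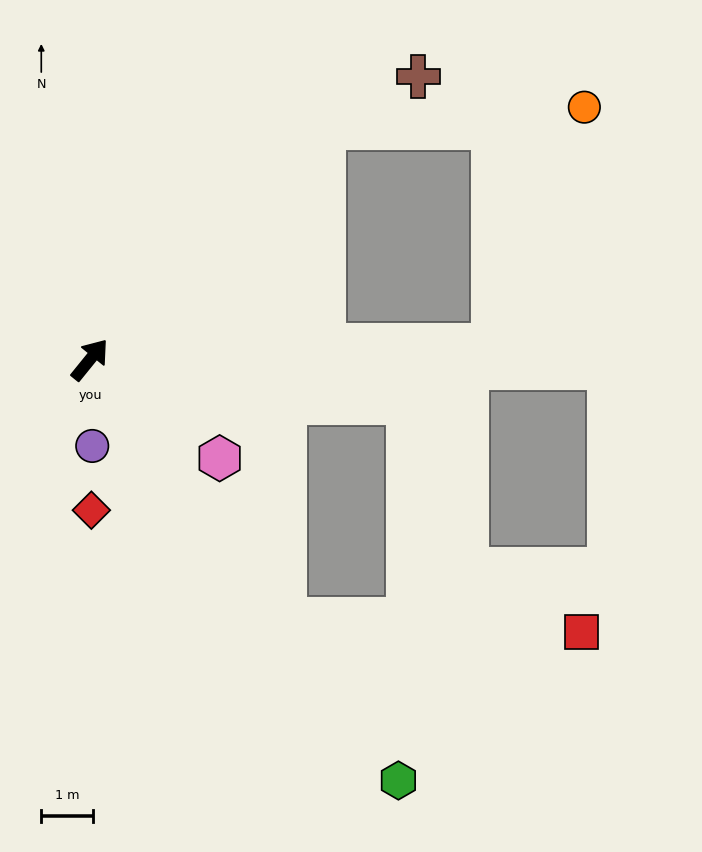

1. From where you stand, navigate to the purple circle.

turn right 139°, forward 1.7 m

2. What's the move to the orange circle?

blocked — turn right 6°, forward 6.4 m, then turn right 41°, forward 5.0 m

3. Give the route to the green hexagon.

turn right 105°, forward 10.1 m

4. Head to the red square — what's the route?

blocked — turn right 104°, forward 6.3 m, then turn left 51°, forward 5.7 m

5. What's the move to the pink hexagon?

turn right 88°, forward 3.1 m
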